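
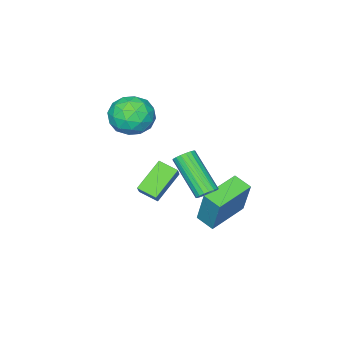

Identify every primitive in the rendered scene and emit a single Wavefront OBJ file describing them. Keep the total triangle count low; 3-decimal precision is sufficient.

v -2.044 1.854 0.003
v -1.557 1.9 0.146
v -1.829 0.331 1.561
v -2.316 0.286 1.417
v -1.664 2.044 0.285
v -1.936 0.475 1.7
v -1.847 2.15 0.368
v -2.118 0.581 1.783
v -2.069 2.198 0.379
v -2.34 0.629 1.794
v -2.285 2.178 0.315
v -2.557 0.609 1.73
v -2.454 2.093 0.189
v -2.726 0.525 1.604
v -2.542 1.962 0.026
v -2.814 0.393 1.441
v -2.531 1.809 -0.141
v -2.803 0.24 1.274
v -2.424 1.665 -0.28
v -2.696 0.096 1.135
v -2.242 1.559 -0.363
v -2.513 -0.01 1.052
v -2.02 1.511 -0.374
v -2.291 -0.058 1.041
v -1.803 1.531 -0.31
v -2.075 -0.038 1.105
v -1.634 1.615 -0.184
v -1.906 0.047 1.231
v -1.546 1.747 -0.021
v -1.818 0.178 1.394
v -4.122 -3.21 1.824
v -3.237 -2.662 2.158
v -3.083 -4.458 1.122
v -2.198 -3.91 1.456
v -2.854 -4.389 2.189
v -3.496 -3.617 2.623
v -2.824 -3.503 0.657
v -3.466 -2.731 1.091
v -2.435 -2.842 1.438
v -2.453 -3.39 2.384
v -3.867 -3.73 0.896
v -3.885 -4.278 1.842
v -3.771 -2.826 2.053
v -2.549 -4.294 1.227
v -2.935 -4.575 1.658
v -2.414 -4.253 1.854
v -3.923 -3.388 2.326
v -3.403 -3.066 2.522
v -3.177 -4.081 2.54
v -2.917 -4.054 0.758
v -2.397 -3.732 0.954
v -3.906 -2.867 1.426
v -3.385 -2.545 1.622
v -3.143 -3.039 0.74
v -2.779 -2.61 1.826
v -2.168 -3.344 1.413
v -2.536 -3.104 0.943
v -2.914 -2.651 1.199
v -2.79 -2.932 2.382
v -2.179 -3.666 1.969
v -2.565 -3.947 2.4
v -2.942 -3.494 2.655
v -2.319 -3.038 1.958
v -4.141 -3.454 1.311
v -3.53 -4.188 0.898
v -3.378 -3.626 0.625
v -3.755 -3.173 0.88
v -4.152 -3.776 1.867
v -3.541 -4.51 1.454
v -3.406 -4.469 2.081
v -3.784 -4.016 2.337
v -4.001 -4.082 1.322
v -3.375 -3.38 -3.264
v -4.746 -3.416 -2.226
v -3.64 -2.515 -3.584
v -5.011 -2.551 -2.546
v -2.789 -2.909 -2.474
v -4.16 -2.945 -1.436
v -3.054 -2.044 -2.794
v -4.425 -2.08 -1.756
v -4.279 0.945 -1.894
v -4 1.579 -0.06
v -4.319 1.787 -2.179
v -4.04 2.421 -0.345
v -2.42 0.939 -2.175
v -2.141 1.573 -0.341
v -2.46 1.781 -2.46
v -2.181 2.415 -0.626
f 2 1 5
f 2 5 3
f 3 5 6
f 3 6 4
f 5 1 7
f 5 7 6
f 6 7 8
f 6 8 4
f 7 1 9
f 7 9 8
f 8 9 10
f 8 10 4
f 9 1 11
f 9 11 10
f 10 11 12
f 10 12 4
f 11 1 13
f 11 13 12
f 12 13 14
f 12 14 4
f 13 1 15
f 13 15 14
f 14 15 16
f 14 16 4
f 15 1 17
f 15 17 16
f 16 17 18
f 16 18 4
f 17 1 19
f 17 19 18
f 18 19 20
f 18 20 4
f 19 1 21
f 19 21 20
f 20 21 22
f 20 22 4
f 21 1 23
f 21 23 22
f 22 23 24
f 22 24 4
f 23 1 25
f 23 25 24
f 24 25 26
f 24 26 4
f 25 1 27
f 25 27 26
f 26 27 28
f 26 28 4
f 27 1 29
f 27 29 28
f 28 29 30
f 28 30 4
f 29 1 2
f 29 2 30
f 30 2 3
f 30 3 4
f 31 68 47
f 68 42 71
f 47 71 36
f 68 71 47
f 31 47 43
f 47 36 48
f 43 48 32
f 47 48 43
f 31 43 52
f 43 32 53
f 52 53 38
f 43 53 52
f 31 52 64
f 52 38 67
f 64 67 41
f 52 67 64
f 31 64 68
f 64 41 72
f 68 72 42
f 64 72 68
f 32 48 59
f 48 36 62
f 59 62 40
f 48 62 59
f 36 71 49
f 71 42 70
f 49 70 35
f 71 70 49
f 42 72 69
f 72 41 65
f 69 65 33
f 72 65 69
f 41 67 66
f 67 38 54
f 66 54 37
f 67 54 66
f 38 53 58
f 53 32 55
f 58 55 39
f 53 55 58
f 34 60 46
f 60 40 61
f 46 61 35
f 60 61 46
f 34 46 44
f 46 35 45
f 44 45 33
f 46 45 44
f 34 44 51
f 44 33 50
f 51 50 37
f 44 50 51
f 34 51 56
f 51 37 57
f 56 57 39
f 51 57 56
f 34 56 60
f 56 39 63
f 60 63 40
f 56 63 60
f 35 61 49
f 61 40 62
f 49 62 36
f 61 62 49
f 33 45 69
f 45 35 70
f 69 70 42
f 45 70 69
f 37 50 66
f 50 33 65
f 66 65 41
f 50 65 66
f 39 57 58
f 57 37 54
f 58 54 38
f 57 54 58
f 40 63 59
f 63 39 55
f 59 55 32
f 63 55 59
f 74 76 73
f 77 74 73
f 73 76 75
f 75 77 73
f 74 80 76
f 78 74 77
f 78 80 74
f 76 80 75
f 79 77 75
f 75 80 79
f 79 78 77
f 80 78 79
f 82 84 81
f 85 82 81
f 81 84 83
f 83 85 81
f 82 88 84
f 86 82 85
f 86 88 82
f 84 88 83
f 87 85 83
f 83 88 87
f 87 86 85
f 88 86 87



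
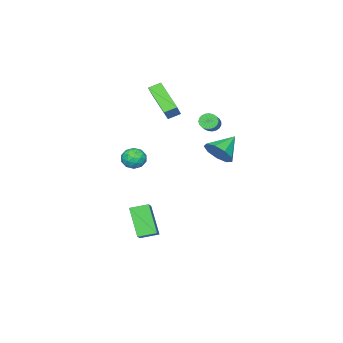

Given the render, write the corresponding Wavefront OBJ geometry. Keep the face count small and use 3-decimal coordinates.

v -3.022 0.2 3.245
v -2.814 0.437 2.783
v -1.83 0.958 3.492
v -2.038 0.72 3.955
v -2.958 0.602 2.861
v -1.974 1.123 3.571
v -3.113 0.698 3.006
v -2.129 1.218 3.716
v -3.252 0.707 3.192
v -2.269 1.228 3.902
v -3.352 0.629 3.388
v -2.368 1.15 4.097
v -3.394 0.476 3.559
v -2.411 0.997 4.268
v -3.372 0.276 3.675
v -2.389 0.797 4.385
v -3.29 0.062 3.717
v -2.306 0.583 4.427
v -3.161 -0.127 3.678
v -2.177 0.393 4.388
v -3.008 -0.261 3.564
v -2.024 0.26 4.273
v -2.857 -0.314 3.394
v -1.874 0.206 4.104
v -2.735 -0.279 3.199
v -1.752 0.241 3.909
v -2.663 -0.161 3.012
v -1.679 0.359 3.722
v -2.652 0.019 2.865
v -1.668 0.54 3.575
v -2.706 0.231 2.784
v -1.722 0.751 3.494
v -3.322 -3.155 2.531
v -3.882 -4.77 3.852
v -3.914 -2.678 2.864
v -4.474 -4.293 4.185
v -2.326 -2.647 3.575
v -2.886 -4.262 4.896
v -2.918 -2.17 3.908
v -3.478 -3.785 5.229
v 0.9 3.592 3.469
v 1.282 3.095 4.183
v -0.42 3.728 4.271
v 1.398 3.729 4.267
v 1.281 4.299 3.977
v 0.985 4.538 3.45
v 0.65 4.335 2.932
v 0.432 3.784 2.665
v 0.432 3.143 2.775
v 0.652 2.713 3.209
v 0.988 2.694 3.766
v 2.811 -0.281 -3.605
v 2.244 -1.308 -1.96
v 2.095 0.505 -3.361
v 1.528 -0.523 -1.717
v 4.092 0.583 -2.623
v 3.525 -0.445 -0.979
v 3.376 1.368 -2.38
v 2.809 0.341 -0.735
v 1.128 -1.223 1.696
v 1.811 -1.517 1.886
v 0.809 -2.303 1.174
v 1.492 -2.597 1.364
v 0.978 -2.437 1.911
v 1.175 -1.769 2.233
v 1.445 -2.051 0.827
v 1.642 -1.383 1.149
v 2.007 -2.028 1.349
v 1.718 -2.267 2.019
v 0.902 -1.553 1.041
v 0.613 -1.792 1.711
v 1.498 -1.275 1.837
v 1.122 -2.545 1.223
v 0.82 -2.451 1.544
v 1.222 -2.624 1.656
v 1.124 -1.423 2.041
v 1.525 -1.596 2.153
v 1.035 -2.137 2.167
v 1.095 -2.224 0.907
v 1.496 -2.397 1.019
v 1.398 -1.196 1.404
v 1.8 -1.369 1.516
v 1.585 -1.683 0.893
v 2.014 -1.748 1.633
v 1.827 -2.383 1.326
v 1.799 -2.062 1.01
v 1.915 -1.67 1.2
v 1.845 -1.889 2.027
v 1.657 -2.524 1.72
v 1.355 -2.429 2.041
v 1.471 -2.037 2.231
v 1.96 -2.189 1.711
v 0.963 -1.296 1.34
v 0.775 -1.931 1.033
v 1.149 -1.783 0.829
v 1.265 -1.391 1.019
v 0.793 -1.437 1.734
v 0.606 -2.072 1.427
v 0.705 -2.15 1.86
v 0.821 -1.758 2.05
v 0.66 -1.631 1.349
f 2 1 5
f 2 5 3
f 3 5 6
f 3 6 4
f 5 1 7
f 5 7 6
f 6 7 8
f 6 8 4
f 7 1 9
f 7 9 8
f 8 9 10
f 8 10 4
f 9 1 11
f 9 11 10
f 10 11 12
f 10 12 4
f 11 1 13
f 11 13 12
f 12 13 14
f 12 14 4
f 13 1 15
f 13 15 14
f 14 15 16
f 14 16 4
f 15 1 17
f 15 17 16
f 16 17 18
f 16 18 4
f 17 1 19
f 17 19 18
f 18 19 20
f 18 20 4
f 19 1 21
f 19 21 20
f 20 21 22
f 20 22 4
f 21 1 23
f 21 23 22
f 22 23 24
f 22 24 4
f 23 1 25
f 23 25 24
f 24 25 26
f 24 26 4
f 25 1 27
f 25 27 26
f 26 27 28
f 26 28 4
f 27 1 29
f 27 29 28
f 28 29 30
f 28 30 4
f 29 1 31
f 29 31 30
f 30 31 32
f 30 32 4
f 31 1 2
f 31 2 32
f 32 2 3
f 32 3 4
f 34 36 33
f 37 34 33
f 33 36 35
f 35 37 33
f 34 40 36
f 38 34 37
f 38 40 34
f 36 40 35
f 39 37 35
f 35 40 39
f 39 38 37
f 40 38 39
f 42 41 44
f 42 44 43
f 44 41 45
f 44 45 43
f 45 41 46
f 45 46 43
f 46 41 47
f 46 47 43
f 47 41 48
f 47 48 43
f 48 41 49
f 48 49 43
f 49 41 50
f 49 50 43
f 50 41 51
f 50 51 43
f 51 41 42
f 51 42 43
f 53 55 52
f 56 53 52
f 52 55 54
f 54 56 52
f 53 59 55
f 57 53 56
f 57 59 53
f 55 59 54
f 58 56 54
f 54 59 58
f 58 57 56
f 59 57 58
f 60 97 76
f 97 71 100
f 76 100 65
f 97 100 76
f 60 76 72
f 76 65 77
f 72 77 61
f 76 77 72
f 60 72 81
f 72 61 82
f 81 82 67
f 72 82 81
f 60 81 93
f 81 67 96
f 93 96 70
f 81 96 93
f 60 93 97
f 93 70 101
f 97 101 71
f 93 101 97
f 61 77 88
f 77 65 91
f 88 91 69
f 77 91 88
f 65 100 78
f 100 71 99
f 78 99 64
f 100 99 78
f 71 101 98
f 101 70 94
f 98 94 62
f 101 94 98
f 70 96 95
f 96 67 83
f 95 83 66
f 96 83 95
f 67 82 87
f 82 61 84
f 87 84 68
f 82 84 87
f 63 89 75
f 89 69 90
f 75 90 64
f 89 90 75
f 63 75 73
f 75 64 74
f 73 74 62
f 75 74 73
f 63 73 80
f 73 62 79
f 80 79 66
f 73 79 80
f 63 80 85
f 80 66 86
f 85 86 68
f 80 86 85
f 63 85 89
f 85 68 92
f 89 92 69
f 85 92 89
f 64 90 78
f 90 69 91
f 78 91 65
f 90 91 78
f 62 74 98
f 74 64 99
f 98 99 71
f 74 99 98
f 66 79 95
f 79 62 94
f 95 94 70
f 79 94 95
f 68 86 87
f 86 66 83
f 87 83 67
f 86 83 87
f 69 92 88
f 92 68 84
f 88 84 61
f 92 84 88



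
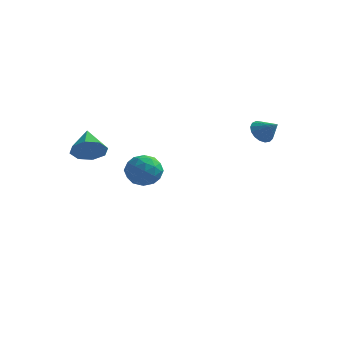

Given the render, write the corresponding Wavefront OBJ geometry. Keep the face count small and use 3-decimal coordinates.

v -3.839 2.89 -3.592
v -2.901 3.208 -2.975
v -3.979 1.312 -2.565
v -3.041 1.63 -1.948
v -4.041 2.223 -1.837
v -3.954 3.198 -2.473
v -2.926 1.322 -3.067
v -2.839 2.297 -3.703
v -2.337 2.239 -2.651
v -3.025 2.796 -1.891
v -3.855 1.724 -3.649
v -4.543 2.281 -2.889
v -3.357 3.188 -3.374
v -3.523 1.332 -2.166
v -4.11 1.681 -2.101
v -3.559 1.868 -1.738
v -3.976 3.182 -3.079
v -3.425 3.369 -2.716
v -4.095 2.789 -2.047
v -3.455 1.151 -2.824
v -2.904 1.338 -2.461
v -3.321 2.652 -3.802
v -2.77 2.839 -3.439
v -2.785 1.731 -3.493
v -2.474 2.805 -2.821
v -2.557 1.878 -2.217
v -2.489 1.696 -2.875
v -2.438 2.27 -3.248
v -2.879 3.132 -2.374
v -2.962 2.205 -1.77
v -3.549 2.553 -1.705
v -3.498 3.126 -2.078
v -2.548 2.563 -2.183
v -3.918 2.315 -3.77
v -4.001 1.388 -3.166
v -3.382 1.394 -3.462
v -3.331 1.967 -3.835
v -4.323 2.642 -3.323
v -4.406 1.715 -2.719
v -4.442 2.25 -2.292
v -4.391 2.824 -2.665
v -4.332 1.957 -3.357
v -3.372 -4.366 0.813
v -2.455 -3.963 1.003
v -4.128 -3.094 1.767
v -2.78 -3.671 0.357
v -3.453 -3.786 -0.023
v -4.078 -4.24 0.087
v -4.29 -4.768 0.622
v -3.964 -5.06 1.269
v -3.292 -4.945 1.648
v -2.667 -4.491 1.538
v 3.38 2.866 0.961
v 3.863 2.831 0.299
v 4.4 2.594 1.719
v 3.882 3.207 0.409
v 3.785 3.505 0.645
v 3.596 3.657 0.954
v 3.358 3.628 1.264
v 3.124 3.424 1.504
v 2.949 3.092 1.621
v 2.873 2.709 1.585
v 2.913 2.361 1.407
v 3.06 2.129 1.127
v 3.28 2.066 0.808
v 3.524 2.187 0.524
v 3.734 2.462 0.341
f 1 38 17
f 38 12 41
f 17 41 6
f 38 41 17
f 1 17 13
f 17 6 18
f 13 18 2
f 17 18 13
f 1 13 22
f 13 2 23
f 22 23 8
f 13 23 22
f 1 22 34
f 22 8 37
f 34 37 11
f 22 37 34
f 1 34 38
f 34 11 42
f 38 42 12
f 34 42 38
f 2 18 29
f 18 6 32
f 29 32 10
f 18 32 29
f 6 41 19
f 41 12 40
f 19 40 5
f 41 40 19
f 12 42 39
f 42 11 35
f 39 35 3
f 42 35 39
f 11 37 36
f 37 8 24
f 36 24 7
f 37 24 36
f 8 23 28
f 23 2 25
f 28 25 9
f 23 25 28
f 4 30 16
f 30 10 31
f 16 31 5
f 30 31 16
f 4 16 14
f 16 5 15
f 14 15 3
f 16 15 14
f 4 14 21
f 14 3 20
f 21 20 7
f 14 20 21
f 4 21 26
f 21 7 27
f 26 27 9
f 21 27 26
f 4 26 30
f 26 9 33
f 30 33 10
f 26 33 30
f 5 31 19
f 31 10 32
f 19 32 6
f 31 32 19
f 3 15 39
f 15 5 40
f 39 40 12
f 15 40 39
f 7 20 36
f 20 3 35
f 36 35 11
f 20 35 36
f 9 27 28
f 27 7 24
f 28 24 8
f 27 24 28
f 10 33 29
f 33 9 25
f 29 25 2
f 33 25 29
f 44 43 46
f 44 46 45
f 46 43 47
f 46 47 45
f 47 43 48
f 47 48 45
f 48 43 49
f 48 49 45
f 49 43 50
f 49 50 45
f 50 43 51
f 50 51 45
f 51 43 52
f 51 52 45
f 52 43 44
f 52 44 45
f 54 53 56
f 54 56 55
f 56 53 57
f 56 57 55
f 57 53 58
f 57 58 55
f 58 53 59
f 58 59 55
f 59 53 60
f 59 60 55
f 60 53 61
f 60 61 55
f 61 53 62
f 61 62 55
f 62 53 63
f 62 63 55
f 63 53 64
f 63 64 55
f 64 53 65
f 64 65 55
f 65 53 66
f 65 66 55
f 66 53 67
f 66 67 55
f 67 53 54
f 67 54 55



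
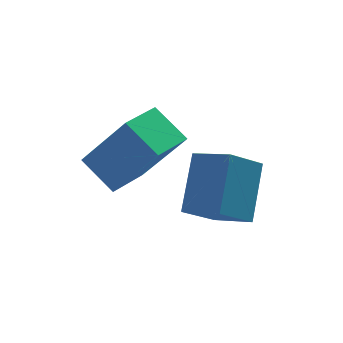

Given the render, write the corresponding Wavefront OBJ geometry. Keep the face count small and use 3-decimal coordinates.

v -1.026 -2.563 -3.031
v -0.527 -3.268 -2.66
v -1.781 -2.759 -2.389
v -1.282 -3.464 -2.018
v -0.478 -1.696 -2.122
v 0.021 -2.401 -1.751
v -1.233 -1.892 -1.48
v -0.734 -2.597 -1.109
v -2.797 -1.721 -2.331
v -3.2 -1.011 -1.807
v -2.001 -1.142 -2.504
v -2.404 -0.432 -1.98
v -2.076 -2.308 -0.98
v -2.479 -1.598 -0.456
v -1.28 -1.729 -1.153
v -1.683 -1.019 -0.629
f 2 4 1
f 5 2 1
f 1 4 3
f 3 5 1
f 2 8 4
f 6 2 5
f 6 8 2
f 4 8 3
f 7 5 3
f 3 8 7
f 7 6 5
f 8 6 7
f 10 12 9
f 13 10 9
f 9 12 11
f 11 13 9
f 10 16 12
f 14 10 13
f 14 16 10
f 12 16 11
f 15 13 11
f 11 16 15
f 15 14 13
f 16 14 15



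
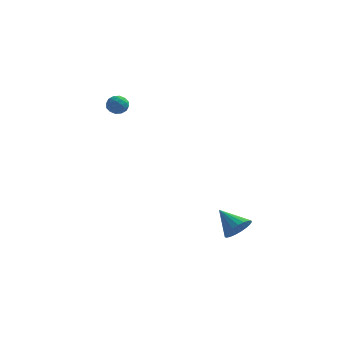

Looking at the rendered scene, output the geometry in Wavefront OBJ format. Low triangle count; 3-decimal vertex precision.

v -4.334 2.827 3.128
v -3.702 3.124 3.362
v -4.258 1.996 3.978
v -3.626 2.293 4.212
v -4.26 2.656 4.304
v -4.307 3.169 3.779
v -3.653 1.951 3.561
v -3.7 2.464 3.036
v -3.282 2.582 3.629
v -3.656 3.018 4.089
v -4.304 2.102 3.251
v -4.678 2.538 3.711
v -4.025 3.048 3.17
v -3.935 2.072 4.17
v -4.308 2.285 4.224
v -3.936 2.459 4.361
v -4.38 3.075 3.416
v -4.009 3.25 3.553
v -4.336 2.975 4.107
v -3.951 1.87 3.787
v -3.58 2.045 3.924
v -4.024 2.661 2.979
v -3.652 2.835 3.116
v -3.624 2.145 3.233
v -3.406 2.904 3.465
v -3.362 2.416 3.964
v -3.378 2.215 3.582
v -3.405 2.516 3.273
v -3.626 3.161 3.735
v -3.582 2.672 4.235
v -3.954 2.886 4.289
v -3.982 3.187 3.98
v -3.379 2.842 3.892
v -4.378 2.448 3.105
v -4.334 1.959 3.605
v -3.978 1.933 3.36
v -4.006 2.234 3.051
v -4.598 2.704 3.376
v -4.554 2.216 3.875
v -4.555 2.604 4.067
v -4.582 2.905 3.758
v -4.581 2.278 3.448
v 4.415 -1.217 -3.797
v 5.002 -1.242 -3.024
v 3.085 -0.503 -2.763
v 5.079 -0.877 -3.177
v 5.042 -0.571 -3.436
v 4.897 -0.376 -3.758
v 4.668 -0.327 -4.087
v 4.396 -0.432 -4.365
v 4.127 -0.672 -4.545
v 3.907 -1.007 -4.596
v 3.776 -1.378 -4.508
v 3.755 -1.722 -4.298
v 3.849 -1.978 -4.001
v 4.04 -2.102 -3.668
v 4.296 -2.074 -3.358
v 4.573 -1.897 -3.123
v 4.822 -1.603 -3.006
f 1 38 17
f 38 12 41
f 17 41 6
f 38 41 17
f 1 17 13
f 17 6 18
f 13 18 2
f 17 18 13
f 1 13 22
f 13 2 23
f 22 23 8
f 13 23 22
f 1 22 34
f 22 8 37
f 34 37 11
f 22 37 34
f 1 34 38
f 34 11 42
f 38 42 12
f 34 42 38
f 2 18 29
f 18 6 32
f 29 32 10
f 18 32 29
f 6 41 19
f 41 12 40
f 19 40 5
f 41 40 19
f 12 42 39
f 42 11 35
f 39 35 3
f 42 35 39
f 11 37 36
f 37 8 24
f 36 24 7
f 37 24 36
f 8 23 28
f 23 2 25
f 28 25 9
f 23 25 28
f 4 30 16
f 30 10 31
f 16 31 5
f 30 31 16
f 4 16 14
f 16 5 15
f 14 15 3
f 16 15 14
f 4 14 21
f 14 3 20
f 21 20 7
f 14 20 21
f 4 21 26
f 21 7 27
f 26 27 9
f 21 27 26
f 4 26 30
f 26 9 33
f 30 33 10
f 26 33 30
f 5 31 19
f 31 10 32
f 19 32 6
f 31 32 19
f 3 15 39
f 15 5 40
f 39 40 12
f 15 40 39
f 7 20 36
f 20 3 35
f 36 35 11
f 20 35 36
f 9 27 28
f 27 7 24
f 28 24 8
f 27 24 28
f 10 33 29
f 33 9 25
f 29 25 2
f 33 25 29
f 44 43 46
f 44 46 45
f 46 43 47
f 46 47 45
f 47 43 48
f 47 48 45
f 48 43 49
f 48 49 45
f 49 43 50
f 49 50 45
f 50 43 51
f 50 51 45
f 51 43 52
f 51 52 45
f 52 43 53
f 52 53 45
f 53 43 54
f 53 54 45
f 54 43 55
f 54 55 45
f 55 43 56
f 55 56 45
f 56 43 57
f 56 57 45
f 57 43 58
f 57 58 45
f 58 43 59
f 58 59 45
f 59 43 44
f 59 44 45



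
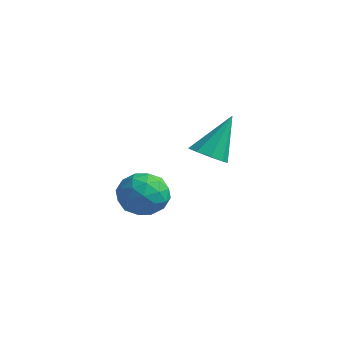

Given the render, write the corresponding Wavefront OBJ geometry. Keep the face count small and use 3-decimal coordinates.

v -1.915 -1.463 -1.027
v -0.973 -1.574 -1.743
v -2.367 -3.306 -1.337
v -1.425 -3.417 -2.053
v -1.269 -3.268 -0.884
v -0.989 -2.129 -0.693
v -2.351 -2.751 -2.387
v -2.071 -1.612 -2.196
v -1.243 -2.37 -2.584
v -0.574 -2.689 -1.655
v -2.766 -2.191 -1.425
v -2.097 -2.51 -0.496
v -1.404 -1.357 -1.358
v -1.936 -3.523 -1.722
v -1.844 -3.436 -1.035
v -1.29 -3.501 -1.456
v -1.414 -1.683 -0.741
v -0.86 -1.748 -1.162
v -1.034 -2.744 -0.657
v -2.48 -3.132 -1.918
v -1.926 -3.197 -2.339
v -2.05 -1.379 -1.624
v -1.496 -1.444 -2.045
v -2.306 -2.136 -2.423
v -1.009 -1.89 -2.273
v -1.275 -2.973 -2.455
v -1.819 -2.581 -2.651
v -1.655 -1.912 -2.539
v -0.616 -2.078 -1.727
v -0.882 -3.161 -1.909
v -0.79 -3.073 -1.222
v -0.626 -2.404 -1.11
v -0.775 -2.545 -2.221
v -2.458 -1.719 -1.171
v -2.724 -2.802 -1.353
v -2.714 -2.476 -1.97
v -2.55 -1.807 -1.858
v -2.065 -1.907 -0.625
v -2.331 -2.99 -0.807
v -1.685 -2.968 -0.541
v -1.521 -2.299 -0.429
v -2.565 -2.335 -0.859
v 2.948 -2.845 2.09
v 3.654 -3.271 2.297
v 3.072 -1.735 3.95
v 3.792 -2.789 2.001
v 3.535 -2.334 1.746
v 3.003 -2.118 1.653
v 2.446 -2.241 1.763
v 2.124 -2.647 2.027
v 2.187 -3.146 2.32
v 2.607 -3.503 2.505
v 3.186 -3.552 2.496
f 1 38 17
f 38 12 41
f 17 41 6
f 38 41 17
f 1 17 13
f 17 6 18
f 13 18 2
f 17 18 13
f 1 13 22
f 13 2 23
f 22 23 8
f 13 23 22
f 1 22 34
f 22 8 37
f 34 37 11
f 22 37 34
f 1 34 38
f 34 11 42
f 38 42 12
f 34 42 38
f 2 18 29
f 18 6 32
f 29 32 10
f 18 32 29
f 6 41 19
f 41 12 40
f 19 40 5
f 41 40 19
f 12 42 39
f 42 11 35
f 39 35 3
f 42 35 39
f 11 37 36
f 37 8 24
f 36 24 7
f 37 24 36
f 8 23 28
f 23 2 25
f 28 25 9
f 23 25 28
f 4 30 16
f 30 10 31
f 16 31 5
f 30 31 16
f 4 16 14
f 16 5 15
f 14 15 3
f 16 15 14
f 4 14 21
f 14 3 20
f 21 20 7
f 14 20 21
f 4 21 26
f 21 7 27
f 26 27 9
f 21 27 26
f 4 26 30
f 26 9 33
f 30 33 10
f 26 33 30
f 5 31 19
f 31 10 32
f 19 32 6
f 31 32 19
f 3 15 39
f 15 5 40
f 39 40 12
f 15 40 39
f 7 20 36
f 20 3 35
f 36 35 11
f 20 35 36
f 9 27 28
f 27 7 24
f 28 24 8
f 27 24 28
f 10 33 29
f 33 9 25
f 29 25 2
f 33 25 29
f 44 43 46
f 44 46 45
f 46 43 47
f 46 47 45
f 47 43 48
f 47 48 45
f 48 43 49
f 48 49 45
f 49 43 50
f 49 50 45
f 50 43 51
f 50 51 45
f 51 43 52
f 51 52 45
f 52 43 53
f 52 53 45
f 53 43 44
f 53 44 45



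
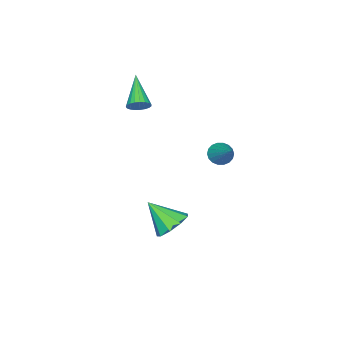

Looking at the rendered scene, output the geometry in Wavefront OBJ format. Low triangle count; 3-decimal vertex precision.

v 0.885 -2.996 2.686
v 1.124 -2.733 3.17
v -0.305 -4.064 3.854
v 0.934 -2.58 3.117
v 0.736 -2.499 2.989
v 0.563 -2.504 2.808
v 0.447 -2.594 2.607
v 0.406 -2.753 2.419
v 0.448 -2.955 2.278
v 0.565 -3.163 2.207
v 0.738 -3.342 2.219
v 0.937 -3.462 2.312
v 1.126 -3.501 2.47
v 1.274 -3.452 2.665
v 1.354 -3.325 2.864
v 1.354 -3.141 3.032
v 1.272 -2.931 3.14
v 2.879 0.415 -3.096
v 3.692 0.853 -2.831
v 3.141 -0.815 -1.864
v 3.186 1.09 -2.486
v 2.537 1.012 -2.426
v 2.048 0.654 -2.679
v 1.948 0.185 -3.127
v 2.283 -0.177 -3.56
v 2.898 -0.262 -3.776
v 3.504 -0.03 -3.673
v 3.817 0.41 -3.3
v 1.972 2.392 2.077
v 2.489 2.313 1.745
v 2.908 3.628 3.243
v 2.366 2.526 1.618
v 2.165 2.711 1.583
v 1.926 2.834 1.645
v 1.696 2.869 1.793
v 1.52 2.81 1.997
v 1.434 2.667 2.217
v 1.454 2.471 2.41
v 1.577 2.258 2.536
v 1.778 2.073 2.572
v 2.017 1.95 2.51
v 2.247 1.915 2.362
v 2.423 1.974 2.158
v 2.509 2.117 1.937
f 2 1 4
f 2 4 3
f 4 1 5
f 4 5 3
f 5 1 6
f 5 6 3
f 6 1 7
f 6 7 3
f 7 1 8
f 7 8 3
f 8 1 9
f 8 9 3
f 9 1 10
f 9 10 3
f 10 1 11
f 10 11 3
f 11 1 12
f 11 12 3
f 12 1 13
f 12 13 3
f 13 1 14
f 13 14 3
f 14 1 15
f 14 15 3
f 15 1 16
f 15 16 3
f 16 1 17
f 16 17 3
f 17 1 2
f 17 2 3
f 19 18 21
f 19 21 20
f 21 18 22
f 21 22 20
f 22 18 23
f 22 23 20
f 23 18 24
f 23 24 20
f 24 18 25
f 24 25 20
f 25 18 26
f 25 26 20
f 26 18 27
f 26 27 20
f 27 18 28
f 27 28 20
f 28 18 19
f 28 19 20
f 30 29 32
f 30 32 31
f 32 29 33
f 32 33 31
f 33 29 34
f 33 34 31
f 34 29 35
f 34 35 31
f 35 29 36
f 35 36 31
f 36 29 37
f 36 37 31
f 37 29 38
f 37 38 31
f 38 29 39
f 38 39 31
f 39 29 40
f 39 40 31
f 40 29 41
f 40 41 31
f 41 29 42
f 41 42 31
f 42 29 43
f 42 43 31
f 43 29 44
f 43 44 31
f 44 29 30
f 44 30 31



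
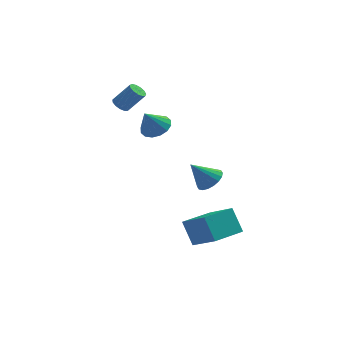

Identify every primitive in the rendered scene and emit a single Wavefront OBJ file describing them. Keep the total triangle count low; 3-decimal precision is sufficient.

v -3.34 1.839 2.241
v -3.009 2.227 1.985
v -2.05 2.188 3.163
v -2.38 1.801 3.419
v -3.221 2.391 2.162
v -2.261 2.352 3.341
v -3.47 2.38 2.365
v -2.511 2.342 3.543
v -3.678 2.198 2.528
v -2.718 2.159 3.706
v -3.778 1.901 2.6
v -2.819 1.862 3.778
v -3.739 1.585 2.558
v -2.78 1.546 3.736
v -3.574 1.35 2.415
v -2.614 1.311 3.594
v -3.334 1.27 2.217
v -2.375 1.231 3.396
v -3.096 1.371 2.027
v -2.136 1.332 3.205
v -2.935 1.62 1.904
v -1.976 1.582 3.083
v -2.903 1.94 1.889
v -1.944 1.901 3.067
v 0.769 -4.2 -5.087
v 0.195 -3.52 -3.733
v 2.201 -2.906 -5.129
v 1.627 -2.227 -3.775
v 1.953 -5.473 -3.945
v 1.379 -4.794 -2.591
v 3.385 -4.18 -3.987
v 2.811 -3.5 -2.633
v 1.607 -1.606 -1.594
v 2.245 -1.981 -1.136
v 0.573 -1.814 -0.326
v 2.282 -1.607 -1.044
v 2.185 -1.232 -1.061
v 1.974 -0.932 -1.184
v 1.69 -0.765 -1.388
v 1.39 -0.764 -1.633
v 1.133 -0.931 -1.87
v 0.97 -1.231 -2.053
v 0.933 -1.605 -2.144
v 1.03 -1.98 -2.127
v 1.241 -2.28 -2.004
v 1.525 -2.447 -1.8
v 1.825 -2.448 -1.555
v 2.082 -2.281 -1.318
v -1.36 0.539 1.279
v -0.561 0.688 1.709
v -1.94 0.001 2.541
v -0.809 1.091 1.766
v -1.205 1.345 1.693
v -1.642 1.384 1.509
v -2.004 1.196 1.263
v -2.193 0.832 1.021
v -2.159 0.389 0.848
v -1.911 -0.013 0.791
v -1.515 -0.268 0.864
v -1.078 -0.306 1.048
v -0.716 -0.118 1.294
v -0.527 0.246 1.536
f 2 1 5
f 2 5 3
f 3 5 6
f 3 6 4
f 5 1 7
f 5 7 6
f 6 7 8
f 6 8 4
f 7 1 9
f 7 9 8
f 8 9 10
f 8 10 4
f 9 1 11
f 9 11 10
f 10 11 12
f 10 12 4
f 11 1 13
f 11 13 12
f 12 13 14
f 12 14 4
f 13 1 15
f 13 15 14
f 14 15 16
f 14 16 4
f 15 1 17
f 15 17 16
f 16 17 18
f 16 18 4
f 17 1 19
f 17 19 18
f 18 19 20
f 18 20 4
f 19 1 21
f 19 21 20
f 20 21 22
f 20 22 4
f 21 1 23
f 21 23 22
f 22 23 24
f 22 24 4
f 23 1 2
f 23 2 24
f 24 2 3
f 24 3 4
f 26 28 25
f 29 26 25
f 25 28 27
f 27 29 25
f 26 32 28
f 30 26 29
f 30 32 26
f 28 32 27
f 31 29 27
f 27 32 31
f 31 30 29
f 32 30 31
f 34 33 36
f 34 36 35
f 36 33 37
f 36 37 35
f 37 33 38
f 37 38 35
f 38 33 39
f 38 39 35
f 39 33 40
f 39 40 35
f 40 33 41
f 40 41 35
f 41 33 42
f 41 42 35
f 42 33 43
f 42 43 35
f 43 33 44
f 43 44 35
f 44 33 45
f 44 45 35
f 45 33 46
f 45 46 35
f 46 33 47
f 46 47 35
f 47 33 48
f 47 48 35
f 48 33 34
f 48 34 35
f 50 49 52
f 50 52 51
f 52 49 53
f 52 53 51
f 53 49 54
f 53 54 51
f 54 49 55
f 54 55 51
f 55 49 56
f 55 56 51
f 56 49 57
f 56 57 51
f 57 49 58
f 57 58 51
f 58 49 59
f 58 59 51
f 59 49 60
f 59 60 51
f 60 49 61
f 60 61 51
f 61 49 62
f 61 62 51
f 62 49 50
f 62 50 51



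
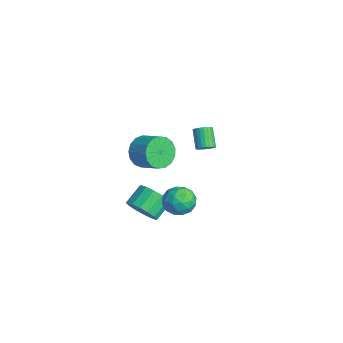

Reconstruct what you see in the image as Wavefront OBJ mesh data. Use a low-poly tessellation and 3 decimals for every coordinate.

v 3.539 -0.474 -0.32
v 4.426 -0.855 -0.37
v 2.994 -1.625 -1.23
v 3.881 -2.006 -1.28
v 3.393 -2.027 -0.445
v 3.729 -1.316 0.117
v 3.691 -1.164 -1.717
v 4.027 -0.453 -1.155
v 4.52 -1.281 -1.234
v 4.336 -1.815 -0.448
v 3.084 -0.665 -1.152
v 2.9 -1.199 -0.366
v 4.03 -0.563 -0.265
v 3.39 -1.917 -1.335
v 3.102 -1.929 -0.844
v 3.624 -2.153 -0.874
v 3.621 -0.834 0.021
v 4.143 -1.058 -0.009
v 3.535 -1.747 -0.053
v 3.277 -1.422 -1.591
v 3.799 -1.646 -1.621
v 3.796 -0.327 -0.726
v 4.318 -0.551 -0.756
v 3.885 -0.733 -1.547
v 4.607 -1.038 -0.802
v 4.287 -1.714 -1.337
v 4.175 -1.22 -1.594
v 4.373 -0.801 -1.263
v 4.499 -1.351 -0.34
v 4.179 -2.028 -0.875
v 3.891 -2.041 -0.385
v 4.09 -1.622 -0.054
v 4.554 -1.602 -0.848
v 3.241 -0.452 -0.725
v 2.921 -1.129 -1.26
v 3.33 -0.858 -1.546
v 3.529 -0.439 -1.215
v 3.133 -0.766 -0.263
v 2.813 -1.442 -0.798
v 3.047 -1.679 -0.337
v 3.245 -1.26 -0.006
v 2.866 -0.878 -0.752
v -3.062 2.542 -2.519
v -2.675 2.429 -2.116
v -3.631 2.565 -1.159
v -4.018 2.678 -1.561
v -2.658 2.65 -2.131
v -3.615 2.786 -1.174
v -2.703 2.855 -2.205
v -3.66 2.991 -1.248
v -2.803 3.012 -2.326
v -3.759 3.148 -1.369
v -2.942 3.098 -2.477
v -3.898 3.234 -1.52
v -3.099 3.099 -2.635
v -4.055 3.235 -1.678
v -3.25 3.015 -2.774
v -4.207 3.151 -1.817
v -3.373 2.859 -2.875
v -4.33 2.995 -1.918
v -3.449 2.655 -2.921
v -4.405 2.791 -1.964
v -3.465 2.434 -2.906
v -4.422 2.57 -1.949
v -3.42 2.229 -2.832
v -4.377 2.365 -1.875
v -3.321 2.072 -2.711
v -4.277 2.208 -1.754
v -3.182 1.986 -2.56
v -4.138 2.122 -1.603
v -3.025 1.985 -2.402
v -3.981 2.121 -1.445
v -2.873 2.069 -2.263
v -3.83 2.205 -1.306
v -2.75 2.225 -2.162
v -3.707 2.361 -1.205
v -1.674 -1.516 -0.778
v -1.067 -1.847 -1.582
v 0.082 -1.234 -0.965
v -0.526 -0.904 -0.162
v -1.229 -1.39 -1.732
v -0.081 -0.778 -1.116
v -1.494 -0.963 -1.664
v -0.346 -0.35 -1.048
v -1.8 -0.662 -1.393
v -0.651 -0.049 -0.777
v -2.077 -0.557 -0.981
v -0.929 0.056 -0.365
v -2.262 -0.672 -0.523
v -1.113 -0.059 0.094
v -2.312 -0.98 -0.123
v -1.164 -0.367 0.493
v -2.216 -1.411 0.127
v -1.068 -0.799 0.743
v -1.996 -1.866 0.169
v -0.848 -1.254 0.786
v -1.702 -2.241 -0.005
v -0.554 -1.629 0.611
v -1.402 -2.45 -0.357
v -0.254 -1.838 0.259
v -1.164 -2.445 -0.805
v -0.016 -1.833 -0.189
v -1.043 -2.227 -1.247
v 0.105 -1.615 -0.631
v 2.835 -3.019 -1.877
v 3.526 -2.375 -2.173
v 2.955 -1.436 -1.459
v 2.265 -2.081 -1.163
v 3.151 -2.338 -2.521
v 2.581 -1.399 -1.807
v 2.692 -2.483 -2.697
v 2.122 -1.544 -1.983
v 2.271 -2.772 -2.652
v 1.701 -1.833 -1.939
v 2.002 -3.128 -2.4
v 1.432 -2.189 -1.686
v 1.955 -3.454 -2.008
v 1.385 -2.515 -1.294
v 2.145 -3.664 -1.581
v 1.574 -2.725 -0.867
v 2.519 -3.701 -1.233
v 1.949 -2.762 -0.519
v 2.978 -3.556 -1.057
v 2.408 -2.617 -0.343
v 3.399 -3.267 -1.101
v 2.829 -2.328 -0.388
v 3.668 -2.911 -1.354
v 3.098 -1.972 -0.64
v 3.715 -2.585 -1.746
v 3.145 -1.646 -1.032
f 1 38 17
f 38 12 41
f 17 41 6
f 38 41 17
f 1 17 13
f 17 6 18
f 13 18 2
f 17 18 13
f 1 13 22
f 13 2 23
f 22 23 8
f 13 23 22
f 1 22 34
f 22 8 37
f 34 37 11
f 22 37 34
f 1 34 38
f 34 11 42
f 38 42 12
f 34 42 38
f 2 18 29
f 18 6 32
f 29 32 10
f 18 32 29
f 6 41 19
f 41 12 40
f 19 40 5
f 41 40 19
f 12 42 39
f 42 11 35
f 39 35 3
f 42 35 39
f 11 37 36
f 37 8 24
f 36 24 7
f 37 24 36
f 8 23 28
f 23 2 25
f 28 25 9
f 23 25 28
f 4 30 16
f 30 10 31
f 16 31 5
f 30 31 16
f 4 16 14
f 16 5 15
f 14 15 3
f 16 15 14
f 4 14 21
f 14 3 20
f 21 20 7
f 14 20 21
f 4 21 26
f 21 7 27
f 26 27 9
f 21 27 26
f 4 26 30
f 26 9 33
f 30 33 10
f 26 33 30
f 5 31 19
f 31 10 32
f 19 32 6
f 31 32 19
f 3 15 39
f 15 5 40
f 39 40 12
f 15 40 39
f 7 20 36
f 20 3 35
f 36 35 11
f 20 35 36
f 9 27 28
f 27 7 24
f 28 24 8
f 27 24 28
f 10 33 29
f 33 9 25
f 29 25 2
f 33 25 29
f 44 43 47
f 44 47 45
f 45 47 48
f 45 48 46
f 47 43 49
f 47 49 48
f 48 49 50
f 48 50 46
f 49 43 51
f 49 51 50
f 50 51 52
f 50 52 46
f 51 43 53
f 51 53 52
f 52 53 54
f 52 54 46
f 53 43 55
f 53 55 54
f 54 55 56
f 54 56 46
f 55 43 57
f 55 57 56
f 56 57 58
f 56 58 46
f 57 43 59
f 57 59 58
f 58 59 60
f 58 60 46
f 59 43 61
f 59 61 60
f 60 61 62
f 60 62 46
f 61 43 63
f 61 63 62
f 62 63 64
f 62 64 46
f 63 43 65
f 63 65 64
f 64 65 66
f 64 66 46
f 65 43 67
f 65 67 66
f 66 67 68
f 66 68 46
f 67 43 69
f 67 69 68
f 68 69 70
f 68 70 46
f 69 43 71
f 69 71 70
f 70 71 72
f 70 72 46
f 71 43 73
f 71 73 72
f 72 73 74
f 72 74 46
f 73 43 75
f 73 75 74
f 74 75 76
f 74 76 46
f 75 43 44
f 75 44 76
f 76 44 45
f 76 45 46
f 78 77 81
f 78 81 79
f 79 81 82
f 79 82 80
f 81 77 83
f 81 83 82
f 82 83 84
f 82 84 80
f 83 77 85
f 83 85 84
f 84 85 86
f 84 86 80
f 85 77 87
f 85 87 86
f 86 87 88
f 86 88 80
f 87 77 89
f 87 89 88
f 88 89 90
f 88 90 80
f 89 77 91
f 89 91 90
f 90 91 92
f 90 92 80
f 91 77 93
f 91 93 92
f 92 93 94
f 92 94 80
f 93 77 95
f 93 95 94
f 94 95 96
f 94 96 80
f 95 77 97
f 95 97 96
f 96 97 98
f 96 98 80
f 97 77 99
f 97 99 98
f 98 99 100
f 98 100 80
f 99 77 101
f 99 101 100
f 100 101 102
f 100 102 80
f 101 77 103
f 101 103 102
f 102 103 104
f 102 104 80
f 103 77 78
f 103 78 104
f 104 78 79
f 104 79 80
f 106 105 109
f 106 109 107
f 107 109 110
f 107 110 108
f 109 105 111
f 109 111 110
f 110 111 112
f 110 112 108
f 111 105 113
f 111 113 112
f 112 113 114
f 112 114 108
f 113 105 115
f 113 115 114
f 114 115 116
f 114 116 108
f 115 105 117
f 115 117 116
f 116 117 118
f 116 118 108
f 117 105 119
f 117 119 118
f 118 119 120
f 118 120 108
f 119 105 121
f 119 121 120
f 120 121 122
f 120 122 108
f 121 105 123
f 121 123 122
f 122 123 124
f 122 124 108
f 123 105 125
f 123 125 124
f 124 125 126
f 124 126 108
f 125 105 127
f 125 127 126
f 126 127 128
f 126 128 108
f 127 105 129
f 127 129 128
f 128 129 130
f 128 130 108
f 129 105 106
f 129 106 130
f 130 106 107
f 130 107 108



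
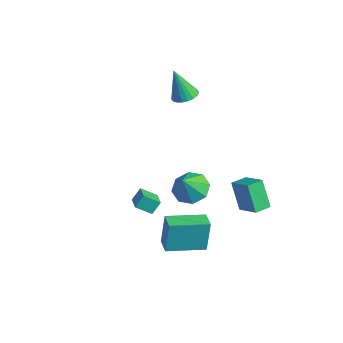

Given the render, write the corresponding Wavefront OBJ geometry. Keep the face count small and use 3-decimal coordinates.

v 2.588 -2.278 -3.369
v 2.477 -1.977 -1.537
v 3.315 -0.275 -3.655
v 3.203 0.026 -1.823
v 3.537 -2.606 -3.257
v 3.425 -2.305 -1.425
v 4.263 -0.603 -3.543
v 4.152 -0.302 -1.711
v -3.299 2.871 1.998
v -2.734 2.349 2.026
v -3.781 2.449 3.882
v -2.584 2.614 2.124
v -2.558 2.924 2.2
v -2.66 3.225 2.241
v -2.872 3.464 2.24
v -3.158 3.601 2.198
v -3.469 3.612 2.12
v -3.75 3.494 2.022
v -3.953 3.269 1.92
v -4.043 2.975 1.831
v -4.004 2.663 1.771
v -3.844 2.387 1.75
v -3.589 2.194 1.772
v -3.284 2.119 1.833
v -2.981 2.174 1.923
v 3.26 -4.164 0.849
v 3.256 -3.67 1.504
v 2.339 -3.797 0.568
v 2.336 -3.303 1.222
v 3.704 -3.457 0.318
v 3.701 -2.963 0.972
v 2.784 -3.09 0.036
v 2.78 -2.596 0.691
v 1.34 3.369 -4.459
v 0.506 3.378 -2.841
v 1.254 4.354 -4.509
v 0.419 4.362 -2.891
v 2.641 3.518 -3.789
v 1.806 3.526 -2.171
v 2.554 4.502 -3.839
v 1.72 4.511 -2.221
v -0.459 1.444 -3.084
v 0.391 1.039 -3.592
v -0.041 0.656 -1.756
v 0.557 1.75 -3.222
v 0.128 2.282 -2.771
v -0.645 2.324 -2.503
v -1.309 1.85 -2.576
v -1.475 1.138 -2.946
v -1.046 0.606 -3.397
v -0.273 0.565 -3.665
f 2 4 1
f 5 2 1
f 1 4 3
f 3 5 1
f 2 8 4
f 6 2 5
f 6 8 2
f 4 8 3
f 7 5 3
f 3 8 7
f 7 6 5
f 8 6 7
f 10 9 12
f 10 12 11
f 12 9 13
f 12 13 11
f 13 9 14
f 13 14 11
f 14 9 15
f 14 15 11
f 15 9 16
f 15 16 11
f 16 9 17
f 16 17 11
f 17 9 18
f 17 18 11
f 18 9 19
f 18 19 11
f 19 9 20
f 19 20 11
f 20 9 21
f 20 21 11
f 21 9 22
f 21 22 11
f 22 9 23
f 22 23 11
f 23 9 24
f 23 24 11
f 24 9 25
f 24 25 11
f 25 9 10
f 25 10 11
f 27 29 26
f 30 27 26
f 26 29 28
f 28 30 26
f 27 33 29
f 31 27 30
f 31 33 27
f 29 33 28
f 32 30 28
f 28 33 32
f 32 31 30
f 33 31 32
f 35 37 34
f 38 35 34
f 34 37 36
f 36 38 34
f 35 41 37
f 39 35 38
f 39 41 35
f 37 41 36
f 40 38 36
f 36 41 40
f 40 39 38
f 41 39 40
f 43 42 45
f 43 45 44
f 45 42 46
f 45 46 44
f 46 42 47
f 46 47 44
f 47 42 48
f 47 48 44
f 48 42 49
f 48 49 44
f 49 42 50
f 49 50 44
f 50 42 51
f 50 51 44
f 51 42 43
f 51 43 44



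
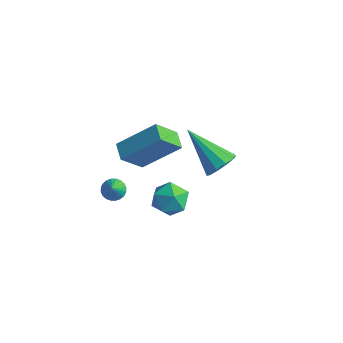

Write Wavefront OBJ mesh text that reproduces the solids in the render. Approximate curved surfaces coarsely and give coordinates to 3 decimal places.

v -1.189 -2.386 -1.902
v -0.713 -2.137 -1.961
v -0.771 -2.974 -1.018
v -0.811 -2.007 -1.828
v -0.967 -1.934 -1.706
v -1.157 -1.931 -1.614
v -1.351 -1.996 -1.565
v -1.521 -2.121 -1.568
v -1.64 -2.286 -1.622
v -1.69 -2.467 -1.718
v -1.664 -2.635 -1.842
v -1.566 -2.765 -1.976
v -1.41 -2.838 -2.097
v -1.221 -2.842 -2.19
v -1.027 -2.776 -2.238
v -0.857 -2.651 -2.235
v -0.738 -2.486 -2.181
v -0.687 -2.306 -2.085
v 0.31 -0.748 -3.126
v 1.171 -0.484 -2.961
v 0.329 -1.576 -1.899
v 1.19 -1.312 -1.734
v 0.505 -0.711 -1.659
v 0.493 -0.199 -2.417
v 1.007 -1.861 -2.443
v 0.995 -1.349 -3.201
v 1.601 -1.172 -2.539
v 1.291 -0.461 -2.054
v 0.209 -1.599 -2.806
v -0.101 -0.888 -2.321
v 3.749 -1.543 2.383
v 4.18 -1.32 2.955
v 2.031 -1.537 3.677
v 4.02 -0.942 2.741
v 3.756 -0.793 2.39
v 3.489 -0.93 2.037
v 3.322 -1.301 1.816
v 3.317 -1.765 1.811
v 3.477 -2.144 2.026
v 3.741 -2.293 2.376
v 4.008 -2.155 2.73
v 4.175 -1.784 2.951
v -1.487 -0.396 -1.075
v -1.858 -1.351 0.047
v -0.214 0.674 0.255
v -0.585 -0.281 1.378
v -0.815 -0.919 -1.298
v -1.186 -1.874 -0.175
v 0.458 0.151 0.033
v 0.087 -0.804 1.155
f 2 1 4
f 2 4 3
f 4 1 5
f 4 5 3
f 5 1 6
f 5 6 3
f 6 1 7
f 6 7 3
f 7 1 8
f 7 8 3
f 8 1 9
f 8 9 3
f 9 1 10
f 9 10 3
f 10 1 11
f 10 11 3
f 11 1 12
f 11 12 3
f 12 1 13
f 12 13 3
f 13 1 14
f 13 14 3
f 14 1 15
f 14 15 3
f 15 1 16
f 15 16 3
f 16 1 17
f 16 17 3
f 17 1 18
f 17 18 3
f 18 1 2
f 18 2 3
f 19 30 24
f 19 24 20
f 19 20 26
f 19 26 29
f 19 29 30
f 20 24 28
f 24 30 23
f 30 29 21
f 29 26 25
f 26 20 27
f 22 28 23
f 22 23 21
f 22 21 25
f 22 25 27
f 22 27 28
f 23 28 24
f 21 23 30
f 25 21 29
f 27 25 26
f 28 27 20
f 32 31 34
f 32 34 33
f 34 31 35
f 34 35 33
f 35 31 36
f 35 36 33
f 36 31 37
f 36 37 33
f 37 31 38
f 37 38 33
f 38 31 39
f 38 39 33
f 39 31 40
f 39 40 33
f 40 31 41
f 40 41 33
f 41 31 42
f 41 42 33
f 42 31 32
f 42 32 33
f 44 46 43
f 47 44 43
f 43 46 45
f 45 47 43
f 44 50 46
f 48 44 47
f 48 50 44
f 46 50 45
f 49 47 45
f 45 50 49
f 49 48 47
f 50 48 49



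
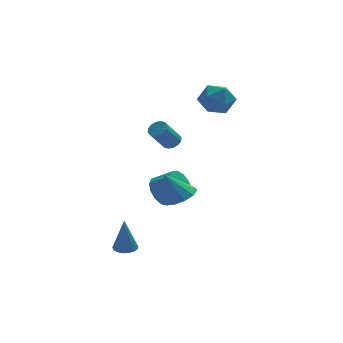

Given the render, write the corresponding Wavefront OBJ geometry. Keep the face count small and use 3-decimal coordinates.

v 0.105 -0.336 1.566
v 0.615 -0.444 1.864
v -0.255 -0.951 3.171
v -0.765 -0.844 2.874
v 0.543 -0.149 1.931
v -0.327 -0.656 3.238
v 0.355 0.095 1.9
v -0.516 -0.412 3.207
v 0.099 0.224 1.78
v -0.771 -0.283 3.087
v -0.155 0.203 1.602
v -1.025 -0.304 2.91
v -0.34 0.037 1.415
v -1.21 -0.47 2.722
v -0.405 -0.229 1.269
v -1.275 -0.736 2.576
v -0.333 -0.524 1.202
v -1.203 -1.031 2.509
v -0.144 -0.768 1.233
v -1.015 -1.275 2.54
v 0.111 -0.897 1.353
v -0.759 -1.404 2.66
v 0.365 -0.876 1.53
v -0.505 -1.383 2.838
v 0.55 -0.71 1.718
v -0.32 -1.217 3.025
v -2.85 -2.979 -5.022
v -2.192 -2.744 -4.989
v -2.91 -3.121 -2.858
v -2.359 -2.482 -4.976
v -2.625 -2.319 -4.973
v -2.934 -2.286 -4.979
v -3.227 -2.39 -4.994
v -3.446 -2.612 -5.015
v -3.546 -2.906 -5.037
v -3.508 -3.215 -5.056
v -3.341 -3.477 -5.068
v -3.075 -3.64 -5.072
v -2.766 -3.673 -5.065
v -2.473 -3.568 -5.05
v -2.254 -3.347 -5.03
v -2.154 -3.053 -5.008
v 2.023 2.872 3.13
v 2.671 3.084 4.09
v 3.569 2.216 2.23
v 4.217 2.428 3.19
v 3.412 1.569 3.202
v 2.456 1.975 3.758
v 3.784 3.325 2.562
v 2.828 3.731 3.118
v 3.76 3.364 3.739
v 3.529 2.279 4.134
v 2.711 3.021 2.186
v 2.48 1.936 2.581
v 0.095 -3.432 -1.041
v 0.964 -3.599 -0.555
v -0.755 -3.188 0.561
v 0.922 -2.987 -0.671
v 0.564 -2.545 -0.927
v 0.027 -2.441 -1.228
v -0.485 -2.716 -1.457
v -0.775 -3.264 -1.527
v -0.733 -3.877 -1.412
v -0.375 -4.319 -1.155
v 0.162 -4.422 -0.855
v 0.674 -4.147 -0.626
v -0.291 1.412 -3.353
v 0.38 1.851 -4.03
v 1.503 1.348 -3.244
v 0.831 0.908 -2.567
v 0.271 2.258 -3.615
v 1.394 1.755 -2.829
v -0.016 2.397 -3.116
v 1.107 1.894 -2.33
v -0.39 2.222 -2.693
v 0.732 1.719 -1.907
v -0.733 1.79 -2.479
v 0.389 1.287 -1.693
v -0.936 1.238 -2.543
v 0.186 0.735 -1.757
v -0.934 0.741 -2.864
v 0.188 0.238 -2.078
v -0.728 0.457 -3.34
v 0.394 -0.046 -2.554
v -0.384 0.476 -3.82
v 0.739 -0.027 -3.034
v -0.009 0.792 -4.152
v 1.113 0.289 -3.366
v 0.275 1.305 -4.231
v 1.398 0.801 -3.445
f 2 1 5
f 2 5 3
f 3 5 6
f 3 6 4
f 5 1 7
f 5 7 6
f 6 7 8
f 6 8 4
f 7 1 9
f 7 9 8
f 8 9 10
f 8 10 4
f 9 1 11
f 9 11 10
f 10 11 12
f 10 12 4
f 11 1 13
f 11 13 12
f 12 13 14
f 12 14 4
f 13 1 15
f 13 15 14
f 14 15 16
f 14 16 4
f 15 1 17
f 15 17 16
f 16 17 18
f 16 18 4
f 17 1 19
f 17 19 18
f 18 19 20
f 18 20 4
f 19 1 21
f 19 21 20
f 20 21 22
f 20 22 4
f 21 1 23
f 21 23 22
f 22 23 24
f 22 24 4
f 23 1 25
f 23 25 24
f 24 25 26
f 24 26 4
f 25 1 2
f 25 2 26
f 26 2 3
f 26 3 4
f 28 27 30
f 28 30 29
f 30 27 31
f 30 31 29
f 31 27 32
f 31 32 29
f 32 27 33
f 32 33 29
f 33 27 34
f 33 34 29
f 34 27 35
f 34 35 29
f 35 27 36
f 35 36 29
f 36 27 37
f 36 37 29
f 37 27 38
f 37 38 29
f 38 27 39
f 38 39 29
f 39 27 40
f 39 40 29
f 40 27 41
f 40 41 29
f 41 27 42
f 41 42 29
f 42 27 28
f 42 28 29
f 43 54 48
f 43 48 44
f 43 44 50
f 43 50 53
f 43 53 54
f 44 48 52
f 48 54 47
f 54 53 45
f 53 50 49
f 50 44 51
f 46 52 47
f 46 47 45
f 46 45 49
f 46 49 51
f 46 51 52
f 47 52 48
f 45 47 54
f 49 45 53
f 51 49 50
f 52 51 44
f 56 55 58
f 56 58 57
f 58 55 59
f 58 59 57
f 59 55 60
f 59 60 57
f 60 55 61
f 60 61 57
f 61 55 62
f 61 62 57
f 62 55 63
f 62 63 57
f 63 55 64
f 63 64 57
f 64 55 65
f 64 65 57
f 65 55 66
f 65 66 57
f 66 55 56
f 66 56 57
f 68 67 71
f 68 71 69
f 69 71 72
f 69 72 70
f 71 67 73
f 71 73 72
f 72 73 74
f 72 74 70
f 73 67 75
f 73 75 74
f 74 75 76
f 74 76 70
f 75 67 77
f 75 77 76
f 76 77 78
f 76 78 70
f 77 67 79
f 77 79 78
f 78 79 80
f 78 80 70
f 79 67 81
f 79 81 80
f 80 81 82
f 80 82 70
f 81 67 83
f 81 83 82
f 82 83 84
f 82 84 70
f 83 67 85
f 83 85 84
f 84 85 86
f 84 86 70
f 85 67 87
f 85 87 86
f 86 87 88
f 86 88 70
f 87 67 89
f 87 89 88
f 88 89 90
f 88 90 70
f 89 67 68
f 89 68 90
f 90 68 69
f 90 69 70



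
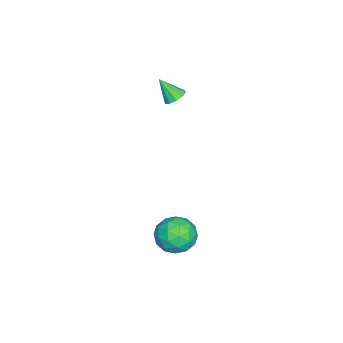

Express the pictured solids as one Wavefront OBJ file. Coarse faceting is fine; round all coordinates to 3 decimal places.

v 3.349 1.247 -2.5
v 4.243 1.02 -2.654
v 3.057 -0.18 -2.086
v 3.951 -0.407 -2.24
v 3.727 0.153 -1.524
v 3.908 1.035 -1.78
v 3.392 -0.195 -2.96
v 3.573 0.687 -3.216
v 4.27 0.128 -2.938
v 4.477 0.344 -2.051
v 2.823 0.496 -2.689
v 3.03 0.712 -1.802
v 3.821 1.259 -2.613
v 3.479 -0.419 -2.127
v 3.347 -0.089 -1.706
v 3.873 -0.223 -1.796
v 3.624 1.268 -2.1
v 4.15 1.134 -2.19
v 3.847 0.625 -1.527
v 3.15 -0.294 -2.55
v 3.676 -0.428 -2.64
v 3.427 1.063 -2.944
v 3.953 0.929 -3.034
v 3.453 0.215 -3.213
v 4.363 0.601 -2.871
v 4.192 -0.238 -2.627
v 3.863 -0.113 -3.05
v 3.969 0.405 -3.201
v 4.485 0.728 -2.349
v 4.313 -0.111 -2.106
v 4.182 0.218 -1.685
v 4.288 0.737 -1.836
v 4.501 0.204 -2.516
v 2.987 0.951 -2.634
v 2.815 0.112 -2.391
v 3.012 0.103 -2.904
v 3.118 0.622 -3.055
v 3.108 1.078 -2.113
v 2.937 0.239 -1.869
v 3.331 0.435 -1.539
v 3.437 0.953 -1.69
v 2.799 0.636 -2.224
v -0.64 -0.758 2.605
v -0.178 -0.572 2.785
v -0.72 -1.462 3.535
v -0.417 -0.384 2.907
v -0.741 -0.339 2.913
v -1.027 -0.454 2.802
v -1.165 -0.684 2.615
v -1.103 -0.943 2.425
v -0.864 -1.131 2.303
v -0.539 -1.176 2.296
v -0.254 -1.062 2.407
v -0.115 -0.831 2.594
f 1 38 17
f 38 12 41
f 17 41 6
f 38 41 17
f 1 17 13
f 17 6 18
f 13 18 2
f 17 18 13
f 1 13 22
f 13 2 23
f 22 23 8
f 13 23 22
f 1 22 34
f 22 8 37
f 34 37 11
f 22 37 34
f 1 34 38
f 34 11 42
f 38 42 12
f 34 42 38
f 2 18 29
f 18 6 32
f 29 32 10
f 18 32 29
f 6 41 19
f 41 12 40
f 19 40 5
f 41 40 19
f 12 42 39
f 42 11 35
f 39 35 3
f 42 35 39
f 11 37 36
f 37 8 24
f 36 24 7
f 37 24 36
f 8 23 28
f 23 2 25
f 28 25 9
f 23 25 28
f 4 30 16
f 30 10 31
f 16 31 5
f 30 31 16
f 4 16 14
f 16 5 15
f 14 15 3
f 16 15 14
f 4 14 21
f 14 3 20
f 21 20 7
f 14 20 21
f 4 21 26
f 21 7 27
f 26 27 9
f 21 27 26
f 4 26 30
f 26 9 33
f 30 33 10
f 26 33 30
f 5 31 19
f 31 10 32
f 19 32 6
f 31 32 19
f 3 15 39
f 15 5 40
f 39 40 12
f 15 40 39
f 7 20 36
f 20 3 35
f 36 35 11
f 20 35 36
f 9 27 28
f 27 7 24
f 28 24 8
f 27 24 28
f 10 33 29
f 33 9 25
f 29 25 2
f 33 25 29
f 44 43 46
f 44 46 45
f 46 43 47
f 46 47 45
f 47 43 48
f 47 48 45
f 48 43 49
f 48 49 45
f 49 43 50
f 49 50 45
f 50 43 51
f 50 51 45
f 51 43 52
f 51 52 45
f 52 43 53
f 52 53 45
f 53 43 54
f 53 54 45
f 54 43 44
f 54 44 45



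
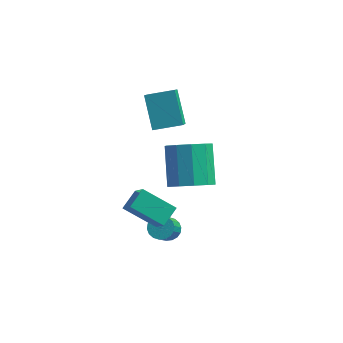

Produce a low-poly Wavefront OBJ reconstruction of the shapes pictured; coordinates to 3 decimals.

v -3.998 4.264 0.561
v -3.756 3.122 1.611
v -2.704 4.801 0.845
v -2.461 3.659 1.895
v -3.239 3.161 -0.815
v -2.996 2.019 0.235
v -1.944 3.698 -0.531
v -1.702 2.556 0.519
v -0.087 -1.26 0.187
v 0.744 -0.63 -0.095
v 0.157 0.79 1.351
v -0.673 0.16 1.633
v 0.22 -0.461 -0.473
v -0.367 0.958 0.974
v -0.421 -0.598 -0.598
v -1.008 0.822 0.848
v -0.935 -0.987 -0.424
v -1.521 0.432 1.022
v -1.124 -1.481 -0.017
v -1.71 -0.061 1.43
v -0.917 -1.89 0.469
v -1.504 -0.47 1.915
v -0.393 -2.058 0.846
v -0.98 -0.639 2.293
v 0.248 -1.922 0.972
v -0.339 -0.502 2.418
v 0.761 -1.532 0.798
v 0.175 -0.113 2.244
v 0.95 -1.039 0.39
v 0.364 0.381 1.837
v -1.393 -0.626 -4.249
v -1.056 -1.01 -4.6
v -0.95 -2.339 -3.042
v -1.287 -1.954 -2.691
v -0.864 -0.853 -4.479
v -0.758 -2.182 -2.921
v -0.776 -0.651 -4.312
v -0.671 -1.979 -2.754
v -0.811 -0.444 -4.133
v -0.706 -1.772 -2.575
v -0.961 -0.273 -3.977
v -0.856 -1.601 -2.419
v -1.197 -0.172 -3.875
v -1.091 -1.5 -2.317
v -1.471 -0.16 -3.847
v -1.366 -1.489 -2.289
v -1.73 -0.241 -3.898
v -1.624 -1.57 -2.34
v -1.922 -0.398 -4.019
v -1.816 -1.727 -2.461
v -2.009 -0.601 -4.186
v -1.904 -1.929 -2.628
v -1.974 -0.808 -4.365
v -1.869 -2.136 -2.807
v -1.824 -0.979 -4.521
v -1.719 -2.307 -2.963
v -1.589 -1.08 -4.623
v -1.483 -2.408 -3.065
v -1.314 -1.091 -4.651
v -1.209 -2.42 -3.093
v -3.08 -1.934 -1.835
v -2.406 -2.796 -0.6
v -2.799 -1.022 -1.351
v -2.125 -1.884 -0.116
v -1.515 -1.956 -2.704
v -0.841 -2.818 -1.469
v -1.234 -1.044 -2.22
v -0.56 -1.906 -0.985
f 2 4 1
f 5 2 1
f 1 4 3
f 3 5 1
f 2 8 4
f 6 2 5
f 6 8 2
f 4 8 3
f 7 5 3
f 3 8 7
f 7 6 5
f 8 6 7
f 10 9 13
f 10 13 11
f 11 13 14
f 11 14 12
f 13 9 15
f 13 15 14
f 14 15 16
f 14 16 12
f 15 9 17
f 15 17 16
f 16 17 18
f 16 18 12
f 17 9 19
f 17 19 18
f 18 19 20
f 18 20 12
f 19 9 21
f 19 21 20
f 20 21 22
f 20 22 12
f 21 9 23
f 21 23 22
f 22 23 24
f 22 24 12
f 23 9 25
f 23 25 24
f 24 25 26
f 24 26 12
f 25 9 27
f 25 27 26
f 26 27 28
f 26 28 12
f 27 9 29
f 27 29 28
f 28 29 30
f 28 30 12
f 29 9 10
f 29 10 30
f 30 10 11
f 30 11 12
f 32 31 35
f 32 35 33
f 33 35 36
f 33 36 34
f 35 31 37
f 35 37 36
f 36 37 38
f 36 38 34
f 37 31 39
f 37 39 38
f 38 39 40
f 38 40 34
f 39 31 41
f 39 41 40
f 40 41 42
f 40 42 34
f 41 31 43
f 41 43 42
f 42 43 44
f 42 44 34
f 43 31 45
f 43 45 44
f 44 45 46
f 44 46 34
f 45 31 47
f 45 47 46
f 46 47 48
f 46 48 34
f 47 31 49
f 47 49 48
f 48 49 50
f 48 50 34
f 49 31 51
f 49 51 50
f 50 51 52
f 50 52 34
f 51 31 53
f 51 53 52
f 52 53 54
f 52 54 34
f 53 31 55
f 53 55 54
f 54 55 56
f 54 56 34
f 55 31 57
f 55 57 56
f 56 57 58
f 56 58 34
f 57 31 59
f 57 59 58
f 58 59 60
f 58 60 34
f 59 31 32
f 59 32 60
f 60 32 33
f 60 33 34
f 62 64 61
f 65 62 61
f 61 64 63
f 63 65 61
f 62 68 64
f 66 62 65
f 66 68 62
f 64 68 63
f 67 65 63
f 63 68 67
f 67 66 65
f 68 66 67



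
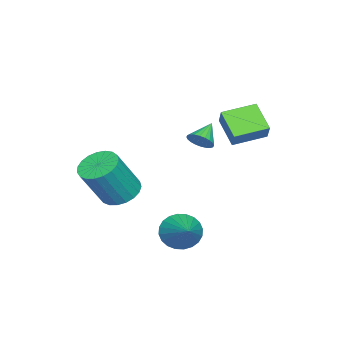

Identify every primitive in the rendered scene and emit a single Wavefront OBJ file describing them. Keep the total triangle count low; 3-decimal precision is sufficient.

v -1.714 1.038 1.172
v -2.518 0.172 2.111
v -2.686 2.25 1.456
v -3.49 1.384 2.396
v -1.11 1.336 1.964
v -1.914 0.47 2.904
v -2.082 2.548 2.249
v -2.886 1.682 3.188
v 2.256 1.091 3.119
v 2.581 1.412 3.492
v 1.364 1.249 3.761
v 2.506 1.575 3.348
v 2.392 1.663 3.168
v 2.258 1.665 2.981
v 2.123 1.579 2.815
v 2.009 1.419 2.695
v 1.932 1.209 2.64
v 1.905 0.982 2.658
v 1.931 0.77 2.746
v 2.006 0.608 2.891
v 2.12 0.519 3.07
v 2.254 0.518 3.257
v 2.389 0.603 3.423
v 2.503 0.763 3.543
v 2.58 0.973 3.598
v 2.607 1.201 3.58
v 1.335 -2.693 -0.784
v 1.833 -1.908 -0.806
v 2.822 -2.482 1.061
v 2.325 -3.267 1.084
v 1.52 -1.799 -0.607
v 2.509 -2.373 1.261
v 1.175 -1.845 -0.438
v 2.164 -2.419 1.429
v 0.858 -2.037 -0.329
v 1.847 -2.611 1.538
v 0.623 -2.343 -0.299
v 1.612 -2.917 1.569
v 0.512 -2.71 -0.352
v 1.501 -3.283 1.515
v 0.543 -3.073 -0.481
v 1.532 -3.647 1.387
v 0.711 -3.371 -0.661
v 1.7 -3.945 1.207
v 0.987 -3.552 -0.863
v 1.976 -4.125 1.005
v 1.323 -3.584 -1.051
v 2.312 -4.158 0.817
v 1.661 -3.462 -1.193
v 2.651 -4.036 0.675
v 1.944 -3.207 -1.264
v 2.933 -3.781 0.604
v 2.121 -2.864 -1.252
v 3.11 -3.437 0.616
v 2.162 -2.49 -1.159
v 3.151 -3.064 0.708
v 2.06 -2.152 -1.002
v 3.049 -2.726 0.866
v 1.899 0.147 -2.324
v 2.487 -0.202 -2.924
v 3.381 1.053 -1.396
v 2.4 0.103 -3.082
v 2.236 0.415 -3.125
v 2.02 0.687 -3.046
v 1.787 0.876 -2.857
v 1.57 0.954 -2.587
v 1.403 0.909 -2.277
v 1.312 0.748 -1.974
v 1.31 0.496 -1.724
v 1.398 0.19 -1.565
v 1.561 -0.122 -1.522
v 1.777 -0.393 -1.601
v 2.01 -0.582 -1.79
v 2.227 -0.66 -2.061
v 2.394 -0.615 -2.371
v 2.485 -0.454 -2.674
f 2 4 1
f 5 2 1
f 1 4 3
f 3 5 1
f 2 8 4
f 6 2 5
f 6 8 2
f 4 8 3
f 7 5 3
f 3 8 7
f 7 6 5
f 8 6 7
f 10 9 12
f 10 12 11
f 12 9 13
f 12 13 11
f 13 9 14
f 13 14 11
f 14 9 15
f 14 15 11
f 15 9 16
f 15 16 11
f 16 9 17
f 16 17 11
f 17 9 18
f 17 18 11
f 18 9 19
f 18 19 11
f 19 9 20
f 19 20 11
f 20 9 21
f 20 21 11
f 21 9 22
f 21 22 11
f 22 9 23
f 22 23 11
f 23 9 24
f 23 24 11
f 24 9 25
f 24 25 11
f 25 9 26
f 25 26 11
f 26 9 10
f 26 10 11
f 28 27 31
f 28 31 29
f 29 31 32
f 29 32 30
f 31 27 33
f 31 33 32
f 32 33 34
f 32 34 30
f 33 27 35
f 33 35 34
f 34 35 36
f 34 36 30
f 35 27 37
f 35 37 36
f 36 37 38
f 36 38 30
f 37 27 39
f 37 39 38
f 38 39 40
f 38 40 30
f 39 27 41
f 39 41 40
f 40 41 42
f 40 42 30
f 41 27 43
f 41 43 42
f 42 43 44
f 42 44 30
f 43 27 45
f 43 45 44
f 44 45 46
f 44 46 30
f 45 27 47
f 45 47 46
f 46 47 48
f 46 48 30
f 47 27 49
f 47 49 48
f 48 49 50
f 48 50 30
f 49 27 51
f 49 51 50
f 50 51 52
f 50 52 30
f 51 27 53
f 51 53 52
f 52 53 54
f 52 54 30
f 53 27 55
f 53 55 54
f 54 55 56
f 54 56 30
f 55 27 57
f 55 57 56
f 56 57 58
f 56 58 30
f 57 27 28
f 57 28 58
f 58 28 29
f 58 29 30
f 60 59 62
f 60 62 61
f 62 59 63
f 62 63 61
f 63 59 64
f 63 64 61
f 64 59 65
f 64 65 61
f 65 59 66
f 65 66 61
f 66 59 67
f 66 67 61
f 67 59 68
f 67 68 61
f 68 59 69
f 68 69 61
f 69 59 70
f 69 70 61
f 70 59 71
f 70 71 61
f 71 59 72
f 71 72 61
f 72 59 73
f 72 73 61
f 73 59 74
f 73 74 61
f 74 59 75
f 74 75 61
f 75 59 76
f 75 76 61
f 76 59 60
f 76 60 61



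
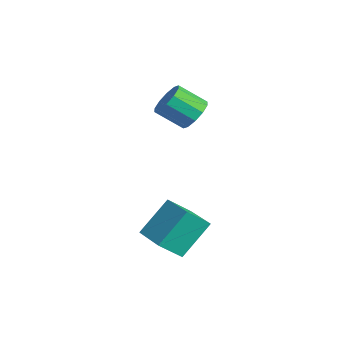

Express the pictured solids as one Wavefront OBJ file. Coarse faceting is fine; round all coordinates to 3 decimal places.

v -2.016 -0.711 2.453
v -1.236 -0.659 2.975
v -1.824 -1.837 3.969
v -2.604 -1.889 3.447
v -1.622 -0.284 3.192
v -2.21 -1.462 4.186
v -2.159 -0.071 3.126
v -2.747 -1.249 4.121
v -2.641 -0.103 2.804
v -3.229 -1.281 3.798
v -2.884 -0.367 2.347
v -3.472 -1.545 3.341
v -2.796 -0.763 1.931
v -3.384 -1.941 2.925
v -2.41 -1.138 1.714
v -2.998 -2.316 2.708
v -1.873 -1.351 1.779
v -2.461 -2.529 2.774
v -1.391 -1.319 2.102
v -1.979 -2.497 3.096
v -1.148 -1.055 2.559
v -1.736 -2.233 3.553
v 2.16 -3.855 -2.993
v 2.195 -4.966 -1.985
v 1.836 -2.426 -1.406
v 1.871 -3.536 -0.399
v 3.929 -3.644 -2.821
v 3.964 -4.754 -1.814
v 3.605 -2.214 -1.235
v 3.64 -3.325 -0.227
f 2 1 5
f 2 5 3
f 3 5 6
f 3 6 4
f 5 1 7
f 5 7 6
f 6 7 8
f 6 8 4
f 7 1 9
f 7 9 8
f 8 9 10
f 8 10 4
f 9 1 11
f 9 11 10
f 10 11 12
f 10 12 4
f 11 1 13
f 11 13 12
f 12 13 14
f 12 14 4
f 13 1 15
f 13 15 14
f 14 15 16
f 14 16 4
f 15 1 17
f 15 17 16
f 16 17 18
f 16 18 4
f 17 1 19
f 17 19 18
f 18 19 20
f 18 20 4
f 19 1 21
f 19 21 20
f 20 21 22
f 20 22 4
f 21 1 2
f 21 2 22
f 22 2 3
f 22 3 4
f 24 26 23
f 27 24 23
f 23 26 25
f 25 27 23
f 24 30 26
f 28 24 27
f 28 30 24
f 26 30 25
f 29 27 25
f 25 30 29
f 29 28 27
f 30 28 29



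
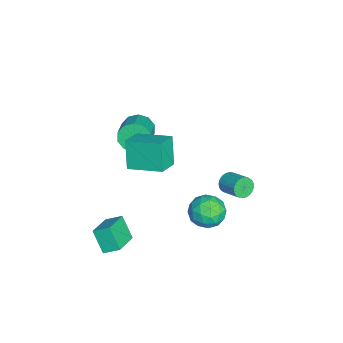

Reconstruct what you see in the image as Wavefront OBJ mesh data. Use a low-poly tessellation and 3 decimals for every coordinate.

v -4.842 -2.325 -0.569
v -4.489 -2.916 -1.334
v -2.705 -2.987 -0.457
v -3.058 -2.395 0.309
v -4.387 -2.308 -1.493
v -2.603 -2.379 -0.615
v -4.459 -1.706 -1.298
v -2.674 -1.777 -0.421
v -4.677 -1.341 -0.825
v -2.893 -1.412 0.053
v -4.958 -1.351 -0.254
v -3.174 -1.422 0.624
v -5.195 -1.733 0.197
v -3.411 -1.804 1.074
v -5.297 -2.341 0.355
v -3.513 -2.412 1.233
v -5.226 -2.943 0.161
v -3.441 -3.014 1.038
v -5.007 -3.308 -0.313
v -3.223 -3.379 0.565
v -4.726 -3.298 -0.884
v -2.942 -3.369 -0.006
v -1.465 3.237 -2.058
v -1.064 3.193 -2.654
v -0.075 4.119 -2.059
v -0.475 4.163 -1.462
v -1.231 3.41 -2.716
v -0.242 4.336 -2.121
v -1.433 3.601 -2.678
v -0.444 4.528 -2.083
v -1.64 3.737 -2.545
v -0.651 4.663 -1.95
v -1.82 3.797 -2.338
v -0.831 4.723 -1.743
v -1.946 3.771 -2.088
v -0.957 4.697 -1.493
v -1.999 3.664 -1.834
v -1.01 4.59 -1.239
v -1.971 3.492 -1.613
v -0.981 4.418 -1.018
v -1.865 3.281 -1.461
v -0.876 4.207 -0.866
v -1.698 3.064 -1.399
v -0.709 3.99 -0.804
v -1.496 2.872 -1.437
v -0.507 3.799 -0.842
v -1.289 2.737 -1.57
v -0.3 3.663 -0.975
v -1.109 2.677 -1.777
v -0.12 3.603 -1.182
v -0.983 2.703 -2.027
v 0.006 3.629 -1.432
v -0.93 2.81 -2.281
v 0.059 3.736 -1.686
v -0.959 2.982 -2.502
v 0.031 3.908 -1.907
v 1.645 -3.099 -5.034
v 0.908 -3.748 -3.72
v 1.754 -2.116 -4.487
v 1.016 -2.764 -3.174
v 3.324 -3.656 -4.366
v 2.586 -4.304 -3.053
v 3.432 -2.672 -3.82
v 2.695 -3.321 -2.506
v 0.611 -1.786 1.805
v -0.259 -1.943 3.521
v 1.205 0.243 2.292
v 0.335 0.087 4.007
v 1.945 -2.327 2.433
v 1.075 -2.483 4.148
v 2.539 -0.297 2.919
v 1.669 -0.454 4.635
v 1.734 3.198 -1.278
v 2.292 2.835 -2.249
v 0.968 1.465 -1.071
v 1.526 1.102 -2.042
v 2.14 1.348 -1.068
v 2.613 2.419 -1.195
v 0.647 1.881 -2.125
v 1.12 2.952 -2.252
v 1.62 2.022 -2.773
v 2.543 1.692 -2.119
v 0.717 2.608 -1.201
v 1.64 2.278 -0.547
v 2.08 3.168 -1.781
v 1.18 1.132 -1.539
v 1.54 1.276 -0.966
v 1.869 1.063 -1.537
v 2.269 2.924 -1.162
v 2.597 2.71 -1.733
v 2.507 1.836 -1.039
v 0.663 1.59 -1.587
v 0.991 1.376 -2.158
v 1.391 3.237 -1.783
v 1.72 3.024 -2.354
v 0.753 2.464 -2.281
v 2.013 2.477 -2.66
v 1.563 1.459 -2.539
v 1.047 1.917 -2.587
v 1.325 2.546 -2.662
v 2.556 2.283 -2.276
v 2.106 1.265 -2.155
v 2.466 1.409 -1.582
v 2.744 2.038 -1.657
v 2.161 1.805 -2.584
v 1.154 3.035 -1.165
v 0.704 2.017 -1.044
v 0.516 2.262 -1.663
v 0.794 2.891 -1.738
v 1.697 2.841 -0.781
v 1.247 1.823 -0.66
v 1.935 1.754 -0.658
v 2.213 2.383 -0.733
v 1.099 2.495 -0.736
f 2 1 5
f 2 5 3
f 3 5 6
f 3 6 4
f 5 1 7
f 5 7 6
f 6 7 8
f 6 8 4
f 7 1 9
f 7 9 8
f 8 9 10
f 8 10 4
f 9 1 11
f 9 11 10
f 10 11 12
f 10 12 4
f 11 1 13
f 11 13 12
f 12 13 14
f 12 14 4
f 13 1 15
f 13 15 14
f 14 15 16
f 14 16 4
f 15 1 17
f 15 17 16
f 16 17 18
f 16 18 4
f 17 1 19
f 17 19 18
f 18 19 20
f 18 20 4
f 19 1 21
f 19 21 20
f 20 21 22
f 20 22 4
f 21 1 2
f 21 2 22
f 22 2 3
f 22 3 4
f 24 23 27
f 24 27 25
f 25 27 28
f 25 28 26
f 27 23 29
f 27 29 28
f 28 29 30
f 28 30 26
f 29 23 31
f 29 31 30
f 30 31 32
f 30 32 26
f 31 23 33
f 31 33 32
f 32 33 34
f 32 34 26
f 33 23 35
f 33 35 34
f 34 35 36
f 34 36 26
f 35 23 37
f 35 37 36
f 36 37 38
f 36 38 26
f 37 23 39
f 37 39 38
f 38 39 40
f 38 40 26
f 39 23 41
f 39 41 40
f 40 41 42
f 40 42 26
f 41 23 43
f 41 43 42
f 42 43 44
f 42 44 26
f 43 23 45
f 43 45 44
f 44 45 46
f 44 46 26
f 45 23 47
f 45 47 46
f 46 47 48
f 46 48 26
f 47 23 49
f 47 49 48
f 48 49 50
f 48 50 26
f 49 23 51
f 49 51 50
f 50 51 52
f 50 52 26
f 51 23 53
f 51 53 52
f 52 53 54
f 52 54 26
f 53 23 55
f 53 55 54
f 54 55 56
f 54 56 26
f 55 23 24
f 55 24 56
f 56 24 25
f 56 25 26
f 58 60 57
f 61 58 57
f 57 60 59
f 59 61 57
f 58 64 60
f 62 58 61
f 62 64 58
f 60 64 59
f 63 61 59
f 59 64 63
f 63 62 61
f 64 62 63
f 66 68 65
f 69 66 65
f 65 68 67
f 67 69 65
f 66 72 68
f 70 66 69
f 70 72 66
f 68 72 67
f 71 69 67
f 67 72 71
f 71 70 69
f 72 70 71
f 73 110 89
f 110 84 113
f 89 113 78
f 110 113 89
f 73 89 85
f 89 78 90
f 85 90 74
f 89 90 85
f 73 85 94
f 85 74 95
f 94 95 80
f 85 95 94
f 73 94 106
f 94 80 109
f 106 109 83
f 94 109 106
f 73 106 110
f 106 83 114
f 110 114 84
f 106 114 110
f 74 90 101
f 90 78 104
f 101 104 82
f 90 104 101
f 78 113 91
f 113 84 112
f 91 112 77
f 113 112 91
f 84 114 111
f 114 83 107
f 111 107 75
f 114 107 111
f 83 109 108
f 109 80 96
f 108 96 79
f 109 96 108
f 80 95 100
f 95 74 97
f 100 97 81
f 95 97 100
f 76 102 88
f 102 82 103
f 88 103 77
f 102 103 88
f 76 88 86
f 88 77 87
f 86 87 75
f 88 87 86
f 76 86 93
f 86 75 92
f 93 92 79
f 86 92 93
f 76 93 98
f 93 79 99
f 98 99 81
f 93 99 98
f 76 98 102
f 98 81 105
f 102 105 82
f 98 105 102
f 77 103 91
f 103 82 104
f 91 104 78
f 103 104 91
f 75 87 111
f 87 77 112
f 111 112 84
f 87 112 111
f 79 92 108
f 92 75 107
f 108 107 83
f 92 107 108
f 81 99 100
f 99 79 96
f 100 96 80
f 99 96 100
f 82 105 101
f 105 81 97
f 101 97 74
f 105 97 101



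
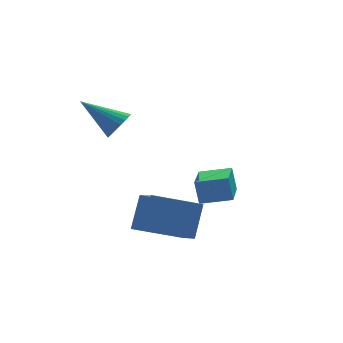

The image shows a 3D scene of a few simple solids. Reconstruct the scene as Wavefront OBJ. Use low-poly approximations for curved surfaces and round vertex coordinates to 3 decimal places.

v -1.547 1.063 1.867
v -1.082 1.034 2.455
v -2.853 2.137 2.953
v -0.988 1.294 2.311
v -0.991 1.514 2.09
v -1.089 1.656 1.831
v -1.267 1.696 1.577
v -1.493 1.626 1.374
v -1.729 1.459 1.257
v -1.933 1.223 1.244
v -2.07 0.96 1.34
v -2.117 0.714 1.526
v -2.065 0.529 1.772
v -1.924 0.436 2.034
v -1.717 0.452 2.267
v -1.481 0.573 2.431
v -1.257 0.778 2.497
v -1.695 -0.778 -3.086
v -1.709 -2.257 -2.208
v -1.051 0.032 -1.712
v -1.065 -1.447 -0.834
v 0.345 -1.213 -3.786
v 0.331 -2.692 -2.908
v 0.989 -0.403 -2.412
v 0.975 -1.882 -1.534
v 1.745 0.734 -3.21
v 1.664 1.119 -2.118
v 2.613 2.599 -3.802
v 2.531 2.983 -2.71
v 3.049 0.217 -2.93
v 2.967 0.601 -1.838
v 3.916 2.081 -3.522
v 3.835 2.466 -2.43
f 2 1 4
f 2 4 3
f 4 1 5
f 4 5 3
f 5 1 6
f 5 6 3
f 6 1 7
f 6 7 3
f 7 1 8
f 7 8 3
f 8 1 9
f 8 9 3
f 9 1 10
f 9 10 3
f 10 1 11
f 10 11 3
f 11 1 12
f 11 12 3
f 12 1 13
f 12 13 3
f 13 1 14
f 13 14 3
f 14 1 15
f 14 15 3
f 15 1 16
f 15 16 3
f 16 1 17
f 16 17 3
f 17 1 2
f 17 2 3
f 19 21 18
f 22 19 18
f 18 21 20
f 20 22 18
f 19 25 21
f 23 19 22
f 23 25 19
f 21 25 20
f 24 22 20
f 20 25 24
f 24 23 22
f 25 23 24
f 27 29 26
f 30 27 26
f 26 29 28
f 28 30 26
f 27 33 29
f 31 27 30
f 31 33 27
f 29 33 28
f 32 30 28
f 28 33 32
f 32 31 30
f 33 31 32



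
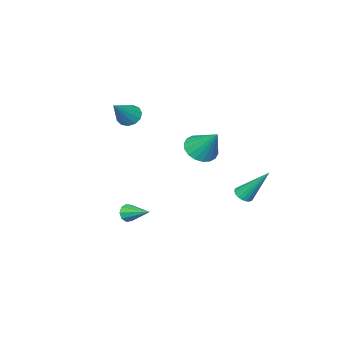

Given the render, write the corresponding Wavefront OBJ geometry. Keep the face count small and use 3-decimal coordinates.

v 1.396 -1.512 -2.071
v 1.677 -1.335 -2.484
v 1.344 -0.168 -1.529
v 1.323 -1.318 -2.559
v 1.003 -1.392 -2.405
v 0.867 -1.522 -2.096
v 0.978 -1.648 -1.774
v 1.285 -1.709 -1.591
v 1.644 -1.679 -1.633
v 1.887 -1.57 -1.879
v 1.9 -1.434 -2.215
v -0.581 -3.249 3.122
v -0.19 -3.669 2.775
v 0.721 -3.011 4.298
v -0.127 -3.325 2.635
v -0.207 -2.956 2.649
v -0.406 -2.681 2.814
v -0.661 -2.586 3.076
v -0.89 -2.702 3.353
v -1.021 -2.991 3.557
v -1.012 -3.363 3.622
v -0.866 -3.698 3.529
v -0.63 -3.891 3.307
v -0.378 -3.881 3.026
v -0.952 0.957 2.159
v -0.358 0.426 2.532
v -0.788 2.083 3.501
v -0.137 0.66 2.309
v -0.078 0.953 2.056
v -0.192 1.246 1.823
v -0.457 1.483 1.657
v -0.819 1.615 1.59
v -1.208 1.616 1.636
v -1.546 1.487 1.786
v -1.767 1.253 2.009
v -1.826 0.96 2.263
v -1.712 0.667 2.495
v -1.447 0.43 2.661
v -1.085 0.298 2.728
v -0.696 0.297 2.682
v -1.981 2.696 -0.663
v -1.532 2.945 -0.743
v -2.339 3.884 1.043
v -1.671 3.066 -0.856
v -1.863 3.123 -0.936
v -2.077 3.106 -0.969
v -2.273 3.018 -0.949
v -2.419 2.875 -0.88
v -2.49 2.7 -0.773
v -2.472 2.525 -0.647
v -2.37 2.38 -0.525
v -2.2 2.289 -0.426
v -1.993 2.268 -0.368
v -1.784 2.322 -0.362
v -1.608 2.44 -0.407
v -1.498 2.602 -0.497
v -1.471 2.781 -0.616
f 2 1 4
f 2 4 3
f 4 1 5
f 4 5 3
f 5 1 6
f 5 6 3
f 6 1 7
f 6 7 3
f 7 1 8
f 7 8 3
f 8 1 9
f 8 9 3
f 9 1 10
f 9 10 3
f 10 1 11
f 10 11 3
f 11 1 2
f 11 2 3
f 13 12 15
f 13 15 14
f 15 12 16
f 15 16 14
f 16 12 17
f 16 17 14
f 17 12 18
f 17 18 14
f 18 12 19
f 18 19 14
f 19 12 20
f 19 20 14
f 20 12 21
f 20 21 14
f 21 12 22
f 21 22 14
f 22 12 23
f 22 23 14
f 23 12 24
f 23 24 14
f 24 12 13
f 24 13 14
f 26 25 28
f 26 28 27
f 28 25 29
f 28 29 27
f 29 25 30
f 29 30 27
f 30 25 31
f 30 31 27
f 31 25 32
f 31 32 27
f 32 25 33
f 32 33 27
f 33 25 34
f 33 34 27
f 34 25 35
f 34 35 27
f 35 25 36
f 35 36 27
f 36 25 37
f 36 37 27
f 37 25 38
f 37 38 27
f 38 25 39
f 38 39 27
f 39 25 40
f 39 40 27
f 40 25 26
f 40 26 27
f 42 41 44
f 42 44 43
f 44 41 45
f 44 45 43
f 45 41 46
f 45 46 43
f 46 41 47
f 46 47 43
f 47 41 48
f 47 48 43
f 48 41 49
f 48 49 43
f 49 41 50
f 49 50 43
f 50 41 51
f 50 51 43
f 51 41 52
f 51 52 43
f 52 41 53
f 52 53 43
f 53 41 54
f 53 54 43
f 54 41 55
f 54 55 43
f 55 41 56
f 55 56 43
f 56 41 57
f 56 57 43
f 57 41 42
f 57 42 43

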